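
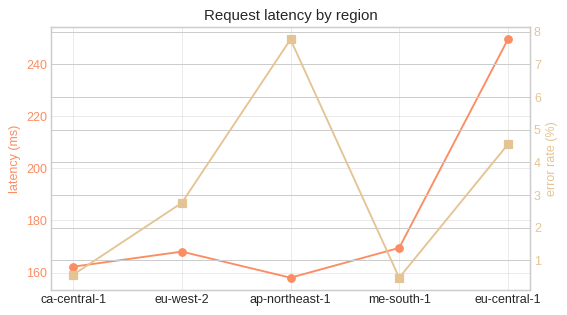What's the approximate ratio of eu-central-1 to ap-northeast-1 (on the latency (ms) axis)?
≈ 1.56×

eu-central-1 ≈ 250, ap-northeast-1 ≈ 160; 250/160 ≈ 1.56.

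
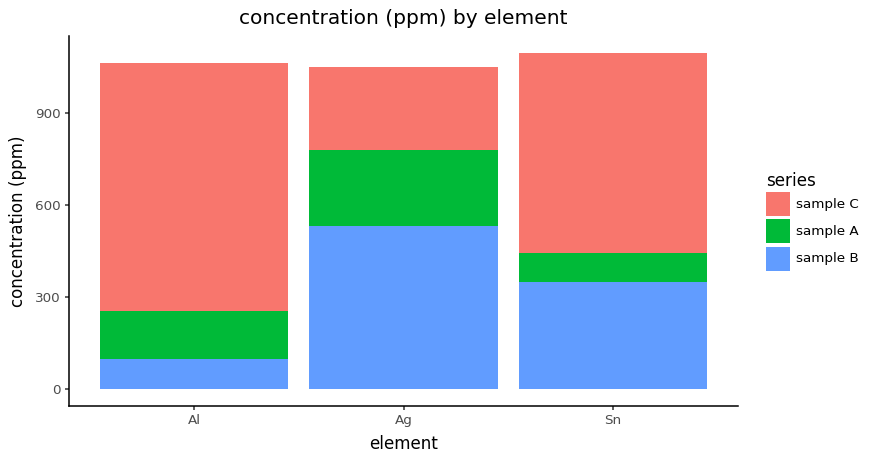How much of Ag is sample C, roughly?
≈ 300

sample C top ≈ 1100, bottom ≈ 800; segment ≈ 300.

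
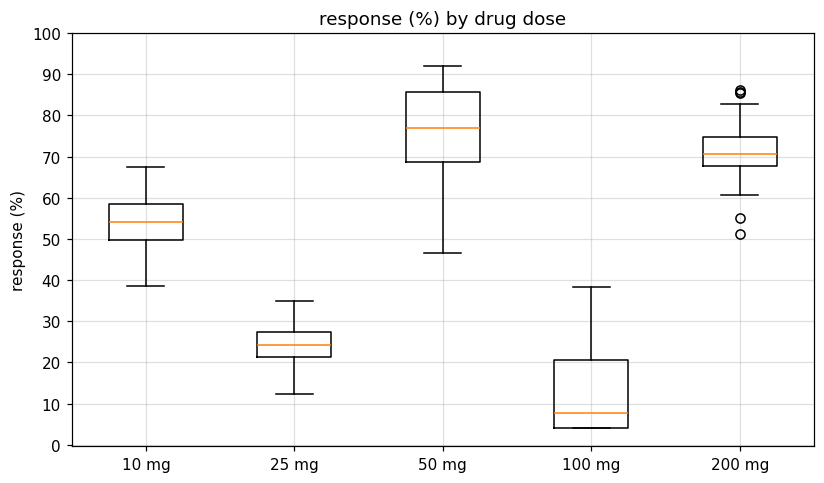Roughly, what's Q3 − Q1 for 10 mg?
≈ 10

Q3 ≈ 60, Q1 ≈ 50; IQR ≈ 10.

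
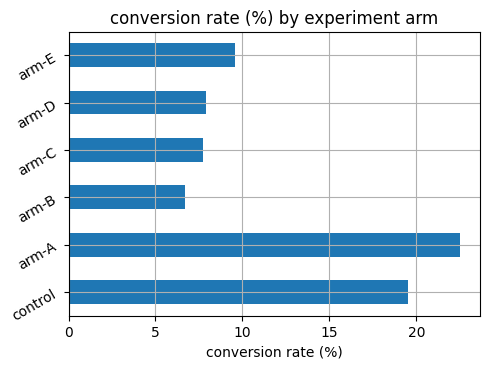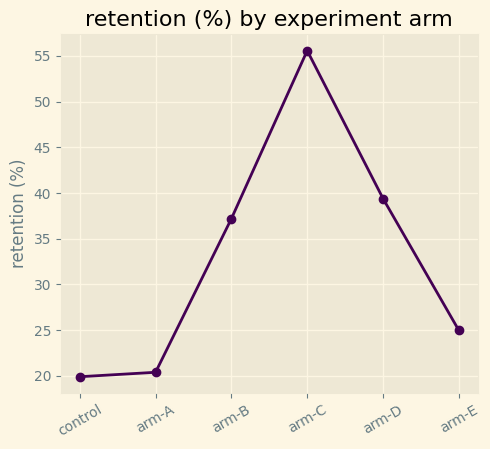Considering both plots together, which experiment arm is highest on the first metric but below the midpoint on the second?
Chart 2 median retention (%) ≈ 30; below-median experiment arms: control, arm-A, arm-E. Among those, arm-A has the highest conversion rate (%) (≈ 25).

arm-A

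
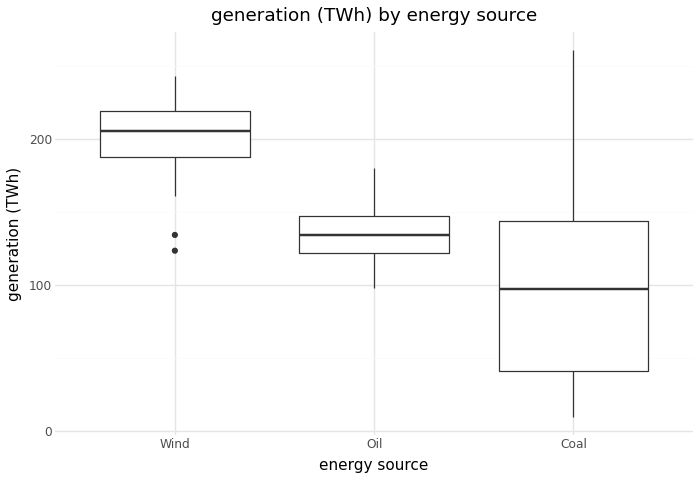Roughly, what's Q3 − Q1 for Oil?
≈ 30

Q3 ≈ 150, Q1 ≈ 120; IQR ≈ 30.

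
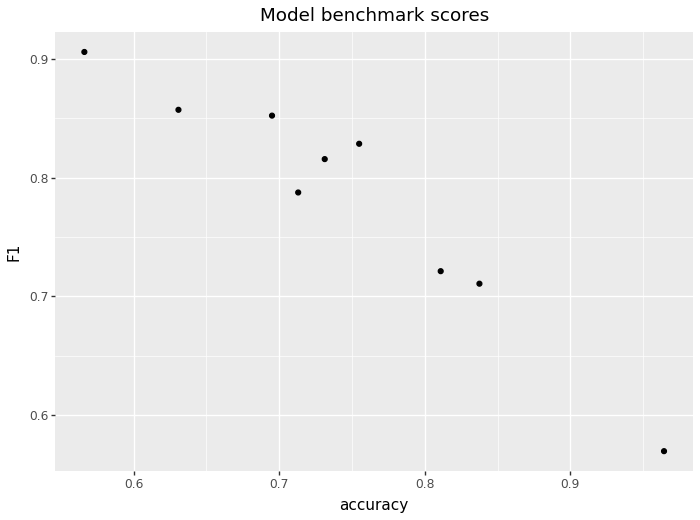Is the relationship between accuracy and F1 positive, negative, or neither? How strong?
Points are negatively correlated; strong (|r| ≈ 1.0).

negative, strong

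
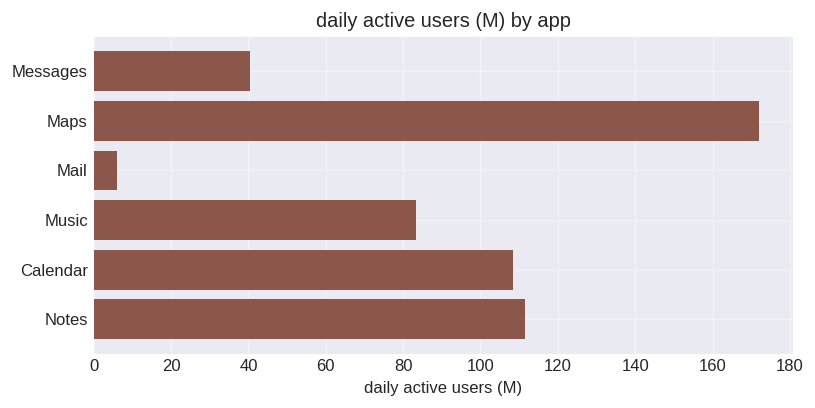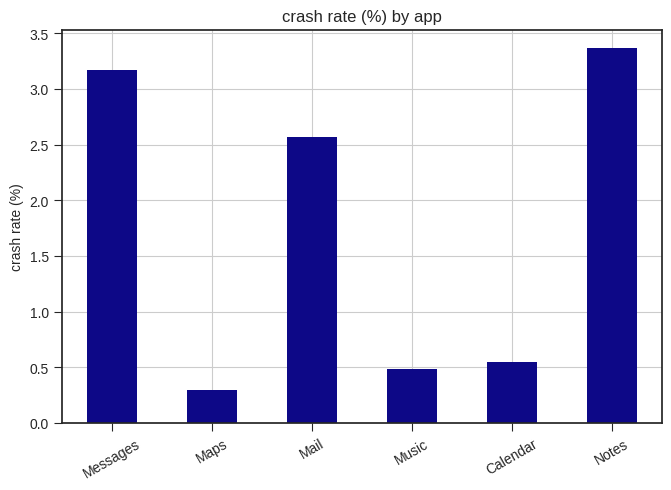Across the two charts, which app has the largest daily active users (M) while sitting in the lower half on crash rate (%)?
Chart 2 median crash rate (%) ≈ 1.5; below-median apps: Maps, Music, Calendar. Among those, Maps has the highest daily active users (M) (≈ 180).

Maps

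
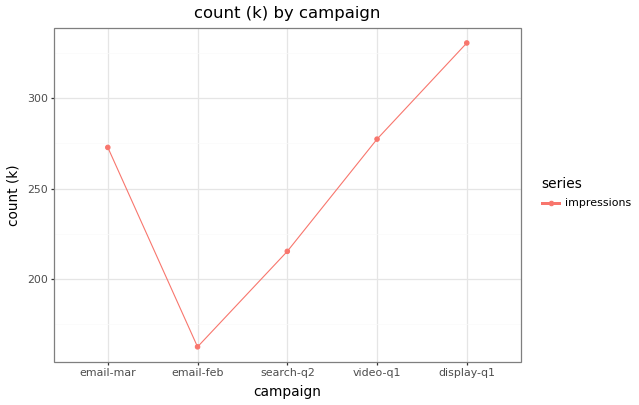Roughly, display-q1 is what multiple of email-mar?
display-q1 ≈ 340, email-mar ≈ 280; 340/280 ≈ 1.21.

≈ 1.21×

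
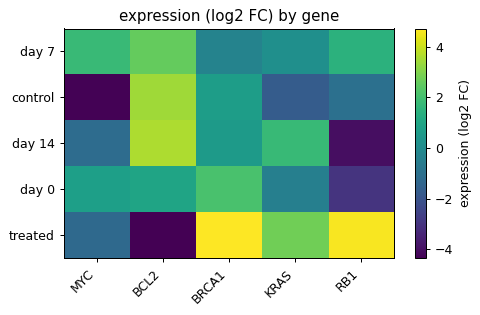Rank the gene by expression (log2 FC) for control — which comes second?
Top 3 for control: BCL2 ≈ 3, BRCA1 ≈ 1, RB1 ≈ -1.

BRCA1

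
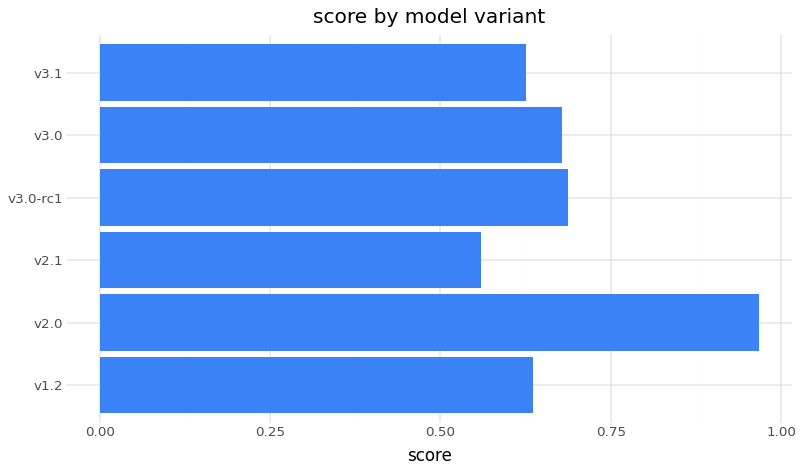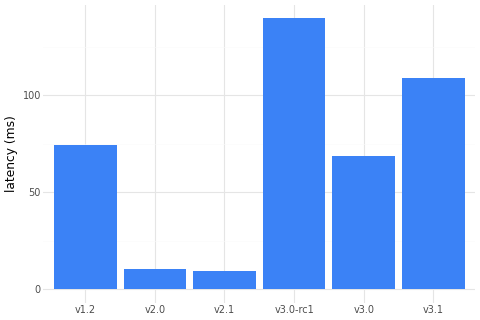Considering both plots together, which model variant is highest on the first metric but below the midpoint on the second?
Chart 2 median latency (ms) ≈ 80; below-median model variants: v2.0, v2.1, v3.0. Among those, v2.0 has the highest score (≈ 1).

v2.0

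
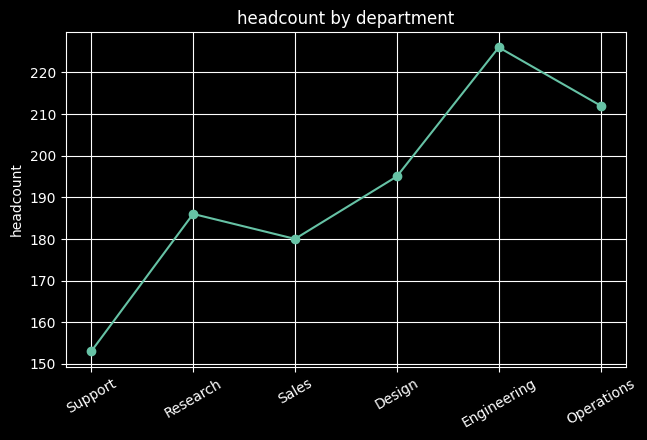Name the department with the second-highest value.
Operations

Top 3: Engineering ≈ 230, Operations ≈ 210, Design ≈ 200.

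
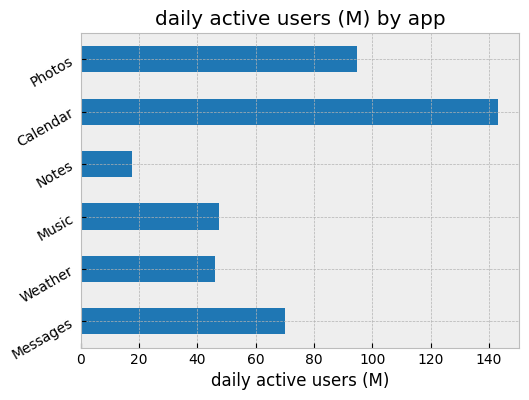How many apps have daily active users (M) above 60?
Above 60: Messages, Calendar, Photos.

3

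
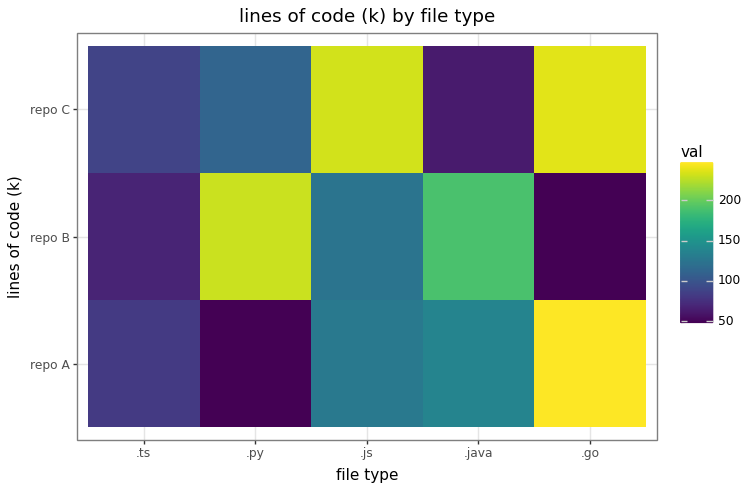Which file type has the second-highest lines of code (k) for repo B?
.java

Top 3 for repo B: .py ≈ 240, .java ≈ 200, .js ≈ 120.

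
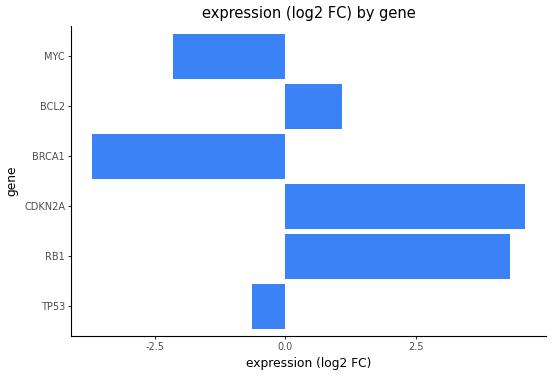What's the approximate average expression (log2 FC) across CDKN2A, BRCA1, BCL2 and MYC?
≈ 0

(5 + -4 + 1 + -2) / 4 ≈ 0.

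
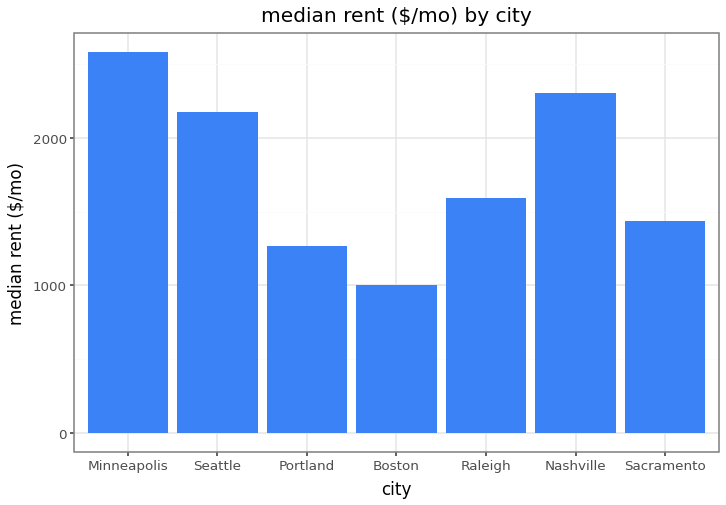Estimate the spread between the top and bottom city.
≈ 1500

Max Minneapolis ≈ 2500, min Boston ≈ 1000; range ≈ 1500.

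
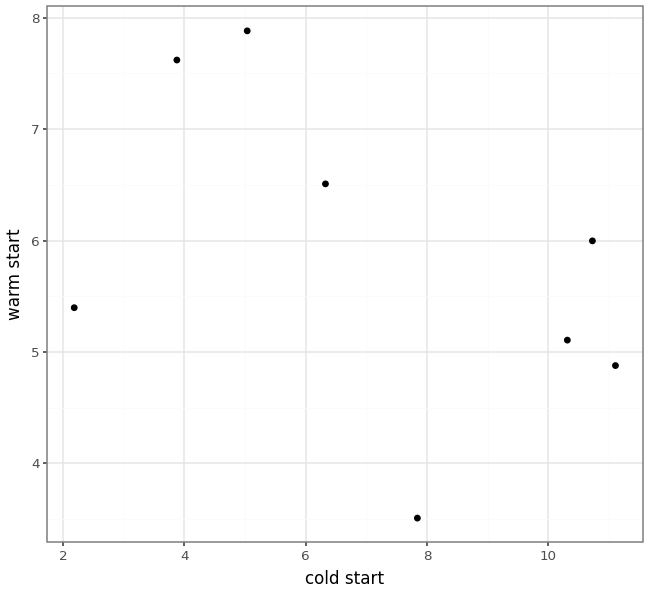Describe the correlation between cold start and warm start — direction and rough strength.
negative, moderate

Points are negatively correlated; moderate (|r| ≈ 0.5).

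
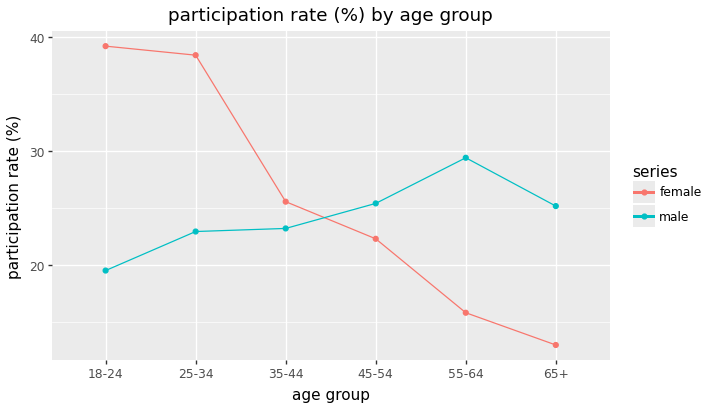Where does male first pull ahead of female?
35-44: male ≈ 25 vs female ≈ 25 (not yet); 45-54: male ≈ 25 vs female ≈ 20 (first crossover).

45-54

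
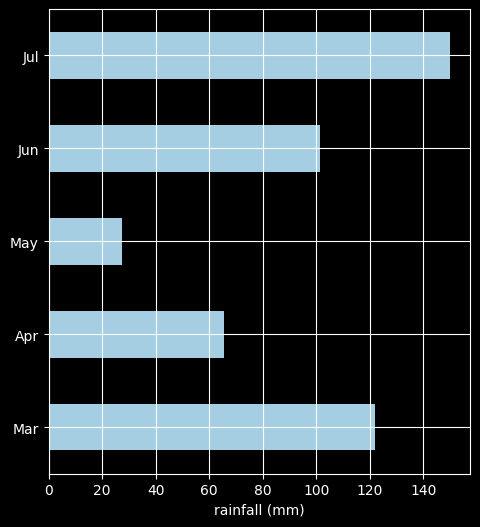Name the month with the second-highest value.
Mar

Top 3: Jul ≈ 160, Mar ≈ 120, Jun ≈ 100.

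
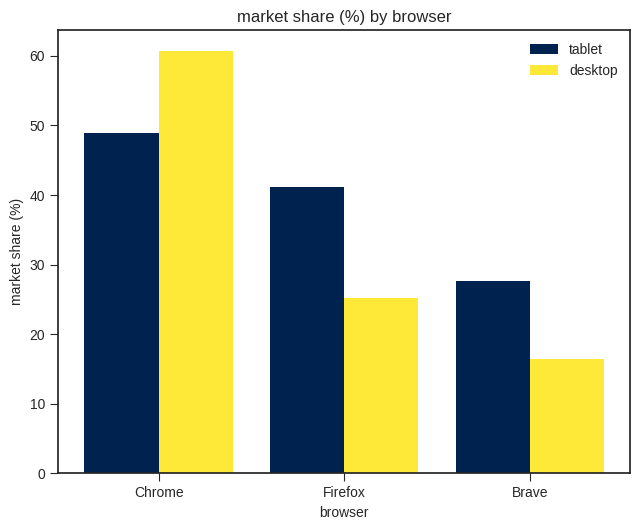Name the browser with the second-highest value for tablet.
Top 3 for tablet: Chrome ≈ 50, Firefox ≈ 40, Brave ≈ 30.

Firefox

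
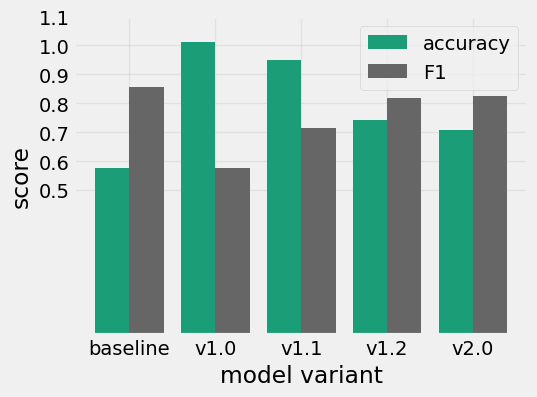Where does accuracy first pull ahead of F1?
v1.0

baseline: accuracy ≈ 0.6 vs F1 ≈ 0.9 (not yet); v1.0: accuracy ≈ 1.0 vs F1 ≈ 0.6 (first crossover).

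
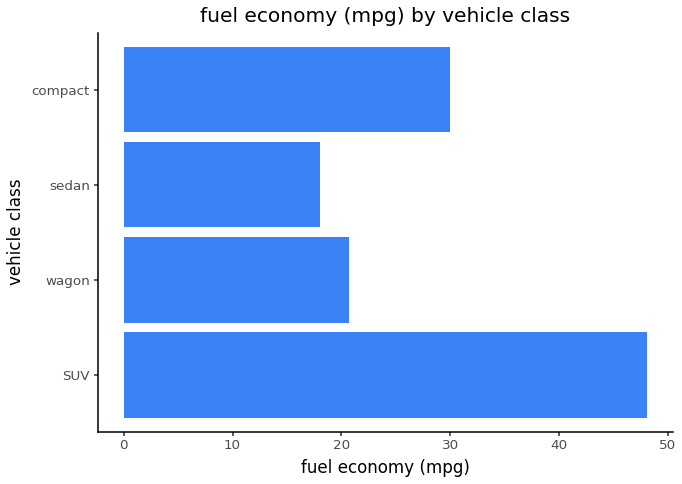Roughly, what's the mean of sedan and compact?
(20 + 30) / 2 ≈ 25.

≈ 25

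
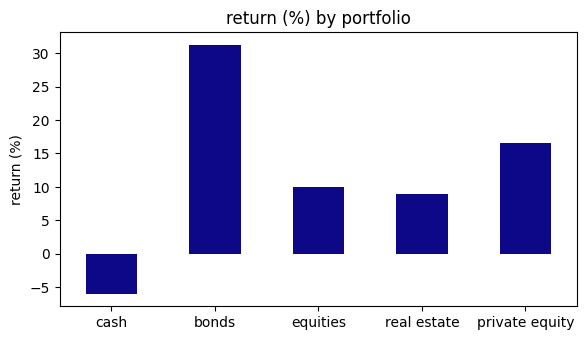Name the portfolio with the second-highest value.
private equity

Top 3: bonds ≈ 30, private equity ≈ 15, equities ≈ 10.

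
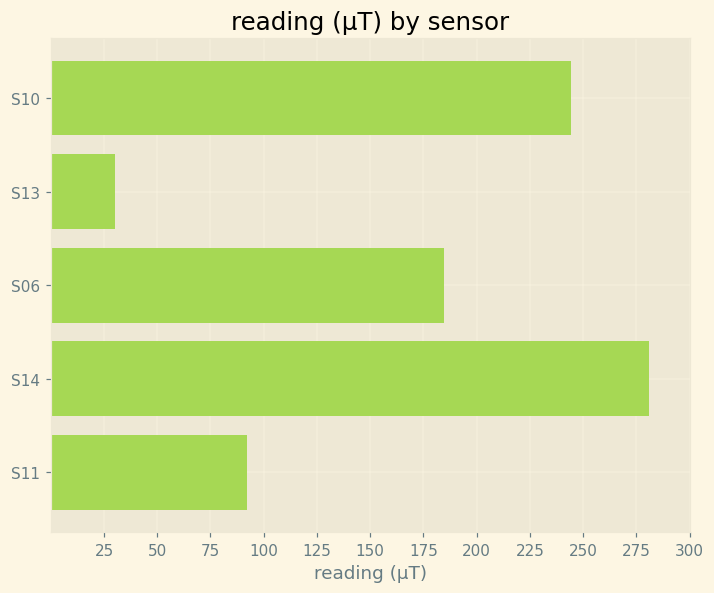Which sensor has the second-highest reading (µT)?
Top 3: S14 ≈ 275, S10 ≈ 250, S06 ≈ 175.

S10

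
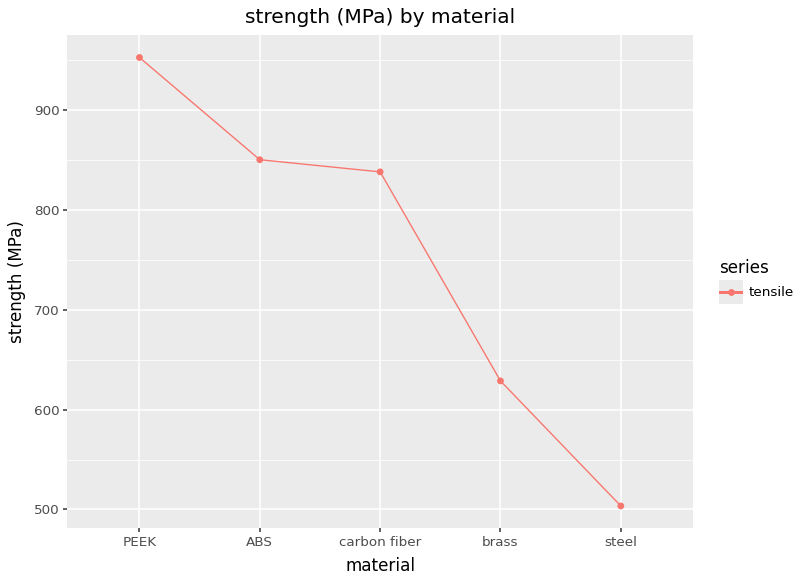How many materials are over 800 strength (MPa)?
Above 800: PEEK, ABS, carbon fiber.

3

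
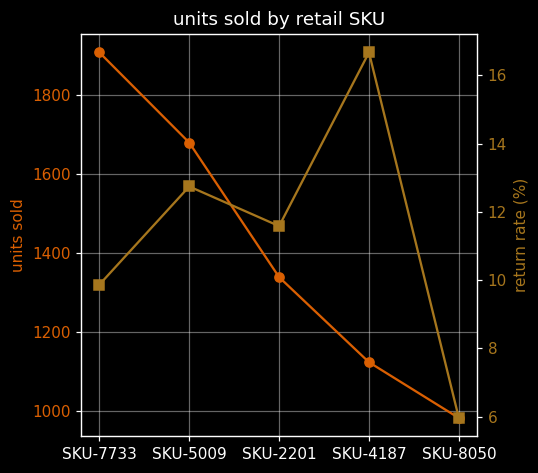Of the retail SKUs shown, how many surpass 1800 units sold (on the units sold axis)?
Above 1800: SKU-7733.

1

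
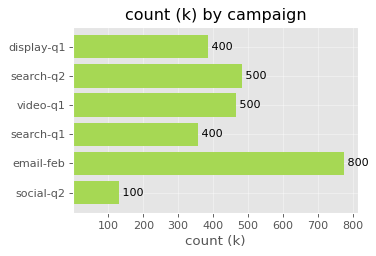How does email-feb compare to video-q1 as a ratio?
email-feb ≈ 800, video-q1 ≈ 500; 800/500 ≈ 1.6.

≈ 1.6×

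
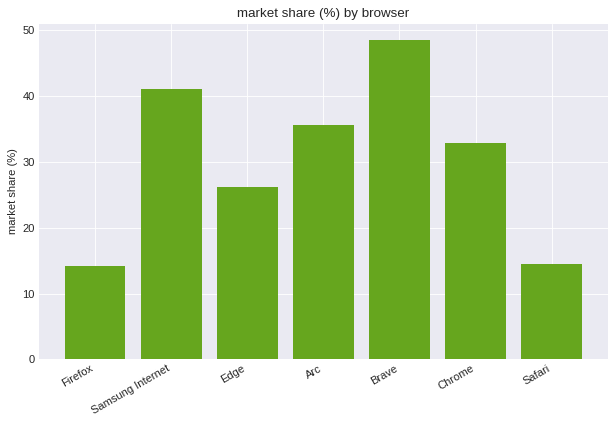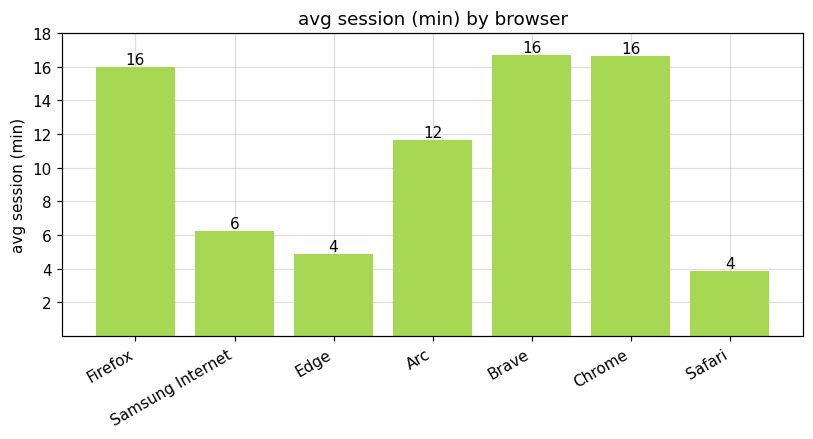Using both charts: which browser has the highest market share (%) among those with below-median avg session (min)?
Samsung Internet

Chart 2 median avg session (min) ≈ 12; below-median browsers: Samsung Internet, Edge, Safari. Among those, Samsung Internet has the highest market share (%) (≈ 40).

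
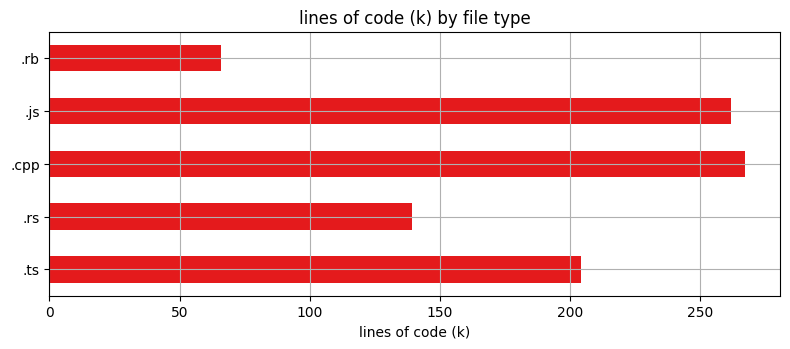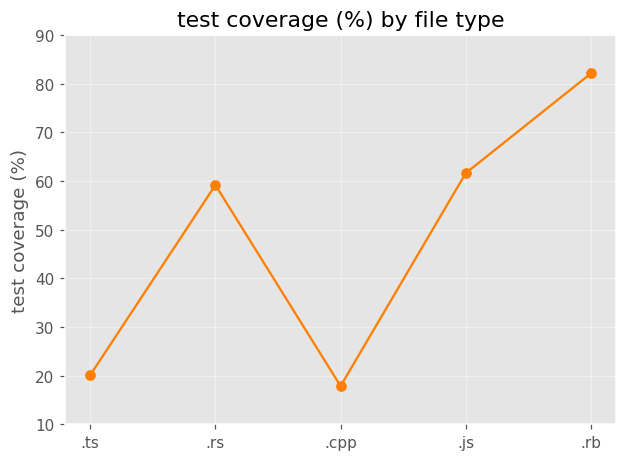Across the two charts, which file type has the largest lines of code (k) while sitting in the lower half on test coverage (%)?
Chart 2 median test coverage (%) ≈ 60; below-median file types: .ts, .cpp. Among those, .cpp has the highest lines of code (k) (≈ 275).

.cpp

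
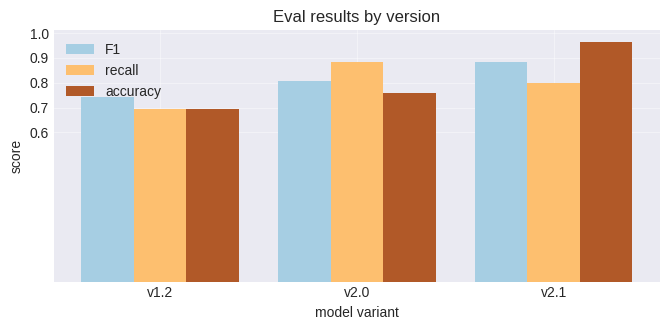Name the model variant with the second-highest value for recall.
v2.1

Top 3 for recall: v2.0 ≈ 0.9, v2.1 ≈ 0.8, v1.2 ≈ 0.7.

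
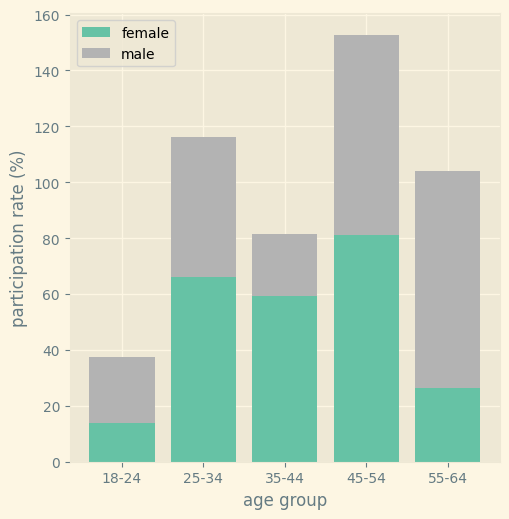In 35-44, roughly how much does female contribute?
≈ 60

female top ≈ 60, bottom ≈ 0; segment ≈ 60.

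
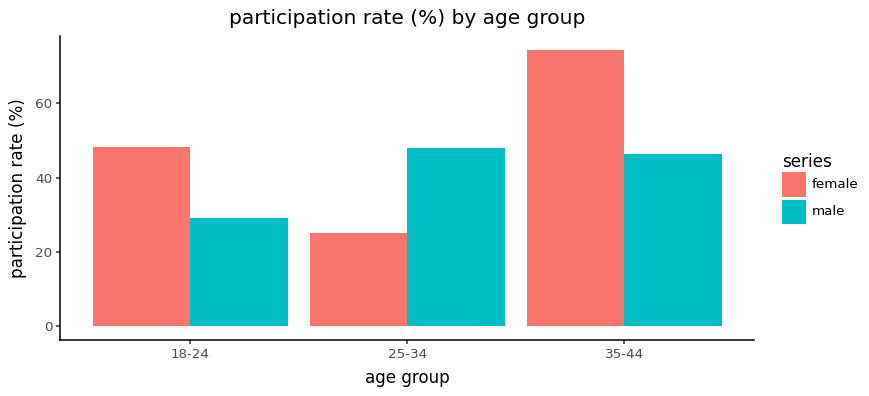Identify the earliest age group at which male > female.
18-24: male ≈ 30 vs female ≈ 50 (not yet); 25-34: male ≈ 50 vs female ≈ 30 (first crossover).

25-34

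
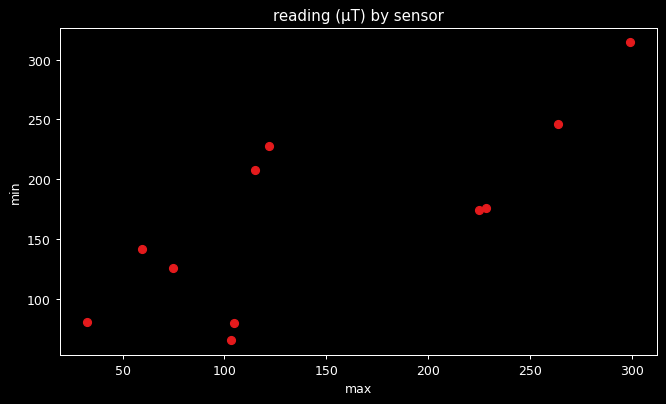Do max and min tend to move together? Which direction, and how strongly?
Points are positively correlated; strong (|r| ≈ 0.8).

positive, strong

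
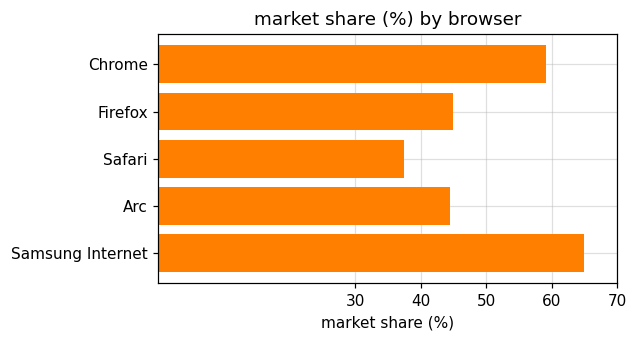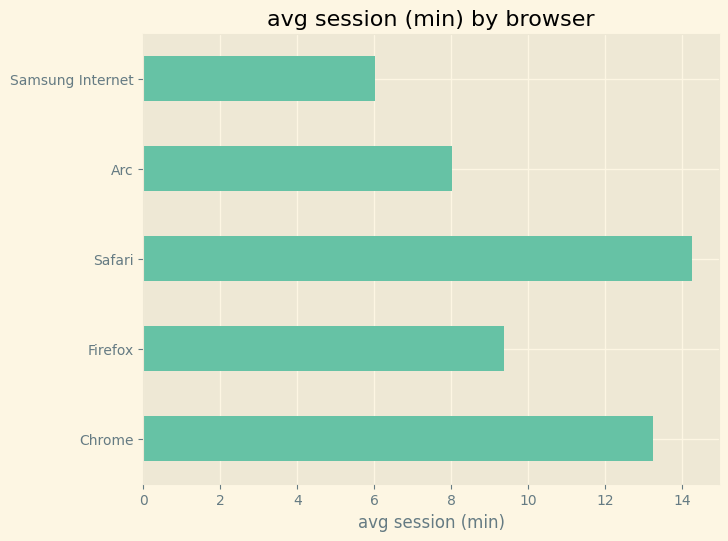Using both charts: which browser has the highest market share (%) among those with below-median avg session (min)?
Samsung Internet

Chart 2 median avg session (min) ≈ 10; below-median browsers: Arc, Samsung Internet. Among those, Samsung Internet has the highest market share (%) (≈ 60).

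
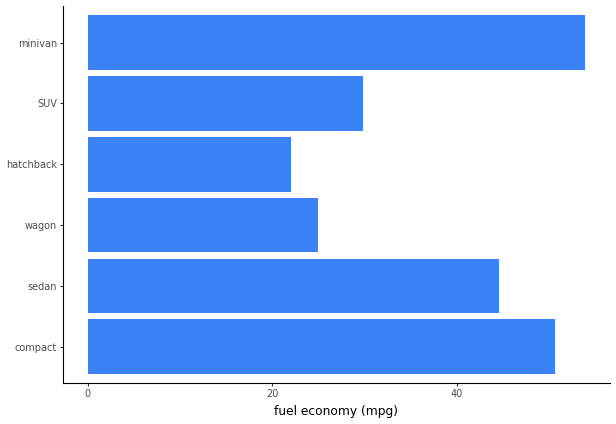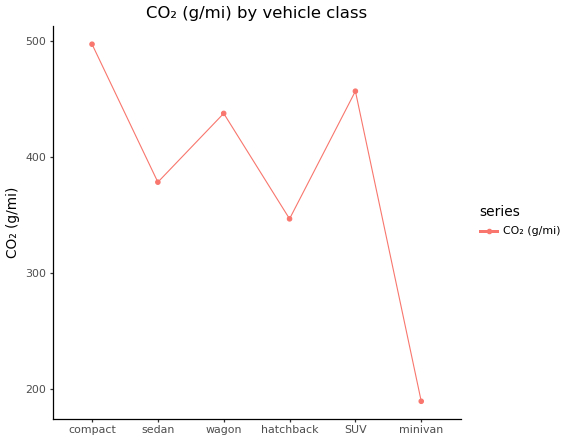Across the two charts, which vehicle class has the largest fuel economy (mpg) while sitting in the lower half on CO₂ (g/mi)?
minivan

Chart 2 median CO₂ (g/mi) ≈ 400; below-median vehicle classes: sedan, hatchback, minivan. Among those, minivan has the highest fuel economy (mpg) (≈ 55).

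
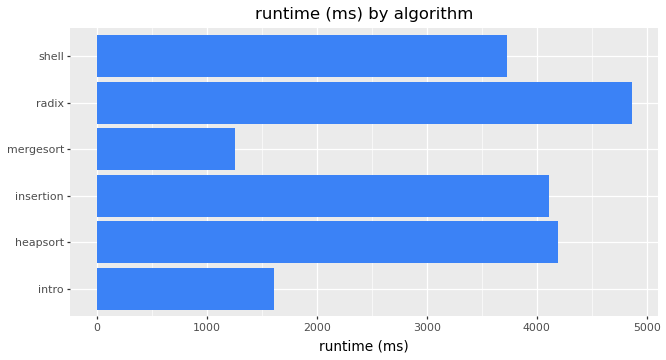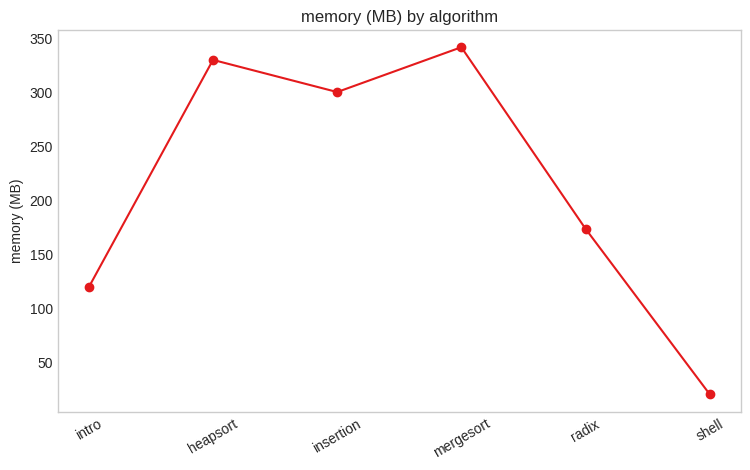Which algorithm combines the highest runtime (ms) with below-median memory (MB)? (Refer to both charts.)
Chart 2 median memory (MB) ≈ 250; below-median algorithms: intro, radix, shell. Among those, radix has the highest runtime (ms) (≈ 5000).

radix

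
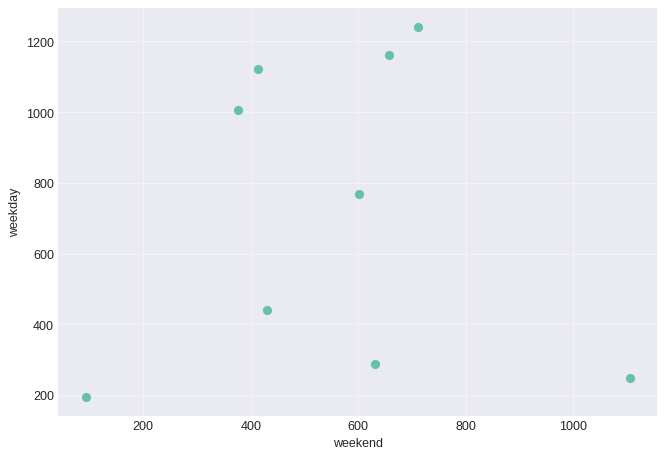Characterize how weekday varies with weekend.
Points are roughly uncorrelated; weak (|r| ≈ 0.0).

no clear correlation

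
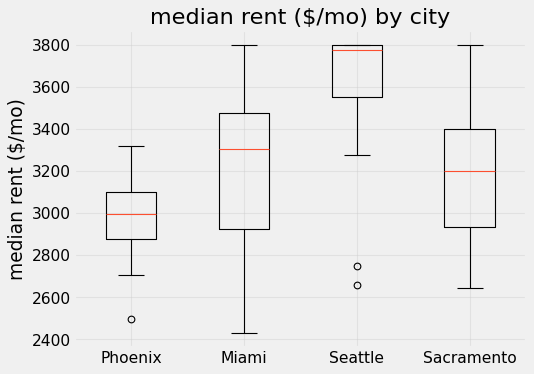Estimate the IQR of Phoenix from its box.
Q3 ≈ 3100, Q1 ≈ 2900; IQR ≈ 200.

≈ 200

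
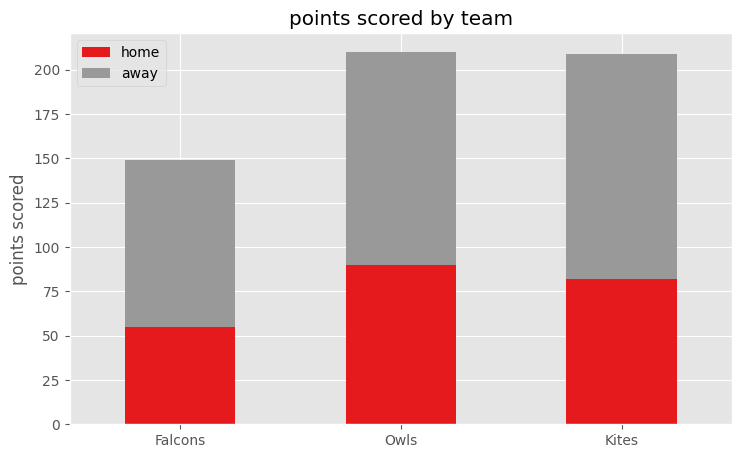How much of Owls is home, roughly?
≈ 80

home top ≈ 80, bottom ≈ 0; segment ≈ 80.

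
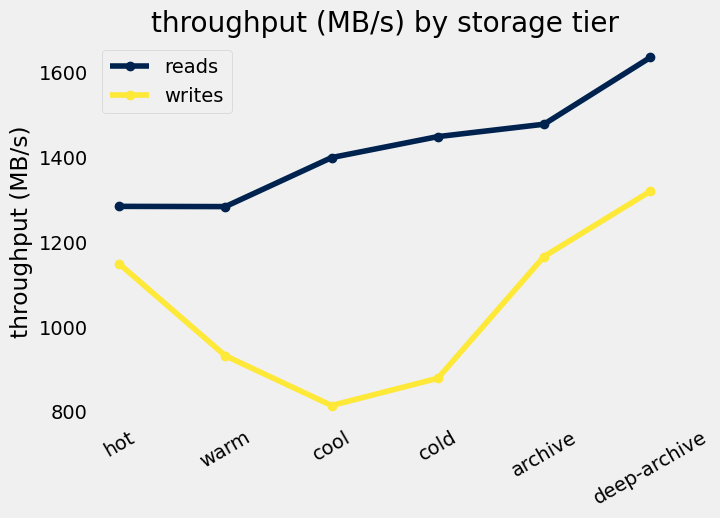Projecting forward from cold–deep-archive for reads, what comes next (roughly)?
Last three: 1400, 1500, 1600 → slope ≈ 100/step → next ≈ 1700.

≈ 1700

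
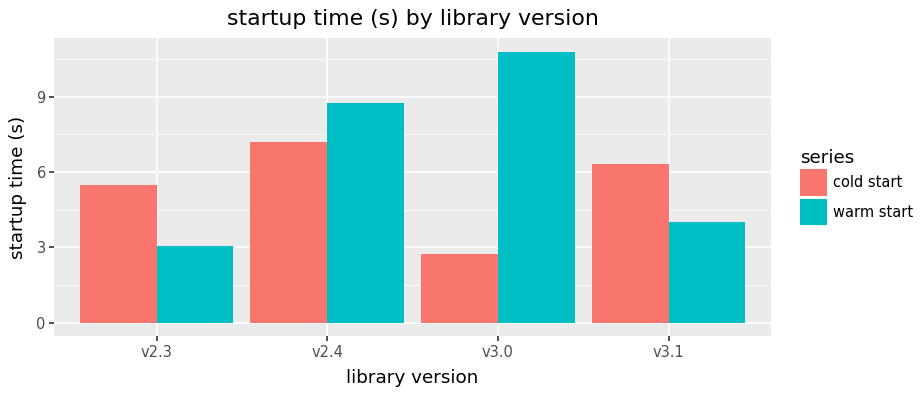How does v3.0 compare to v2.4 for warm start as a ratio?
v3.0 ≈ 11, v2.4 ≈ 9; 11/9 ≈ 1.22.

≈ 1.22×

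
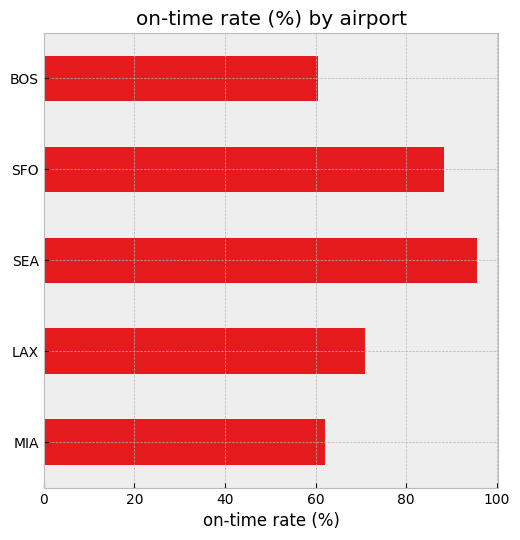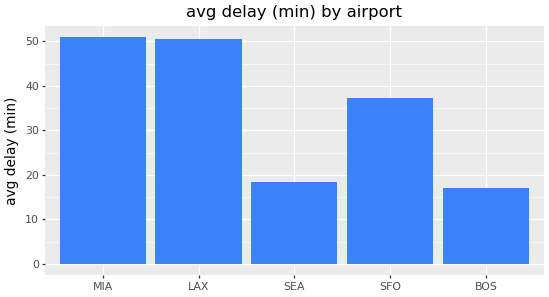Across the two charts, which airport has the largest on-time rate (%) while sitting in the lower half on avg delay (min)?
SEA

Chart 2 median avg delay (min) ≈ 35; below-median airports: SEA, BOS. Among those, SEA has the highest on-time rate (%) (≈ 100).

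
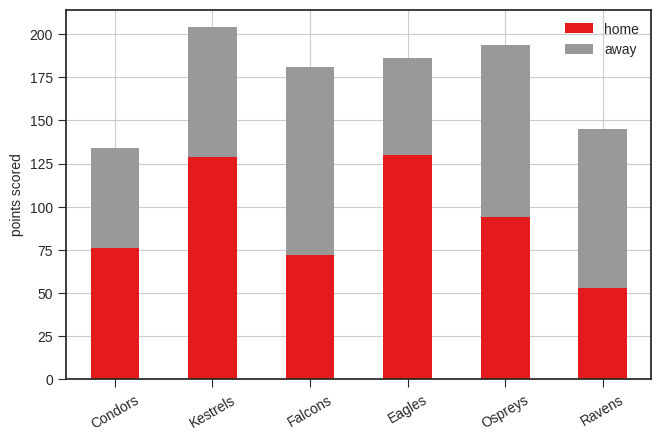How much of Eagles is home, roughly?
home top ≈ 120, bottom ≈ 0; segment ≈ 120.

≈ 120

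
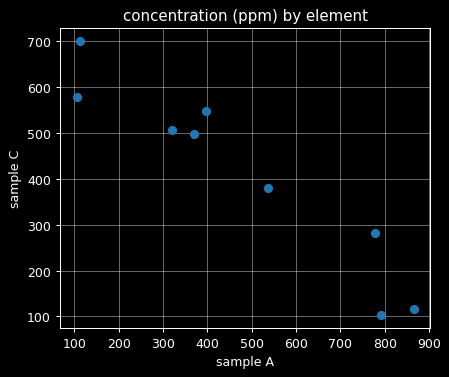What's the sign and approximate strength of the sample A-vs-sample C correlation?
Points are negatively correlated; strong (|r| ≈ 1.0).

negative, strong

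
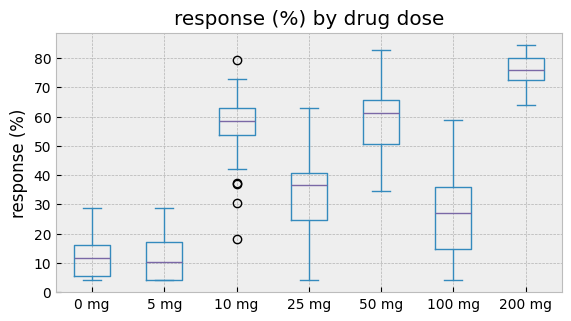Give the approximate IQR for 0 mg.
Q3 ≈ 20, Q1 ≈ 10; IQR ≈ 10.

≈ 10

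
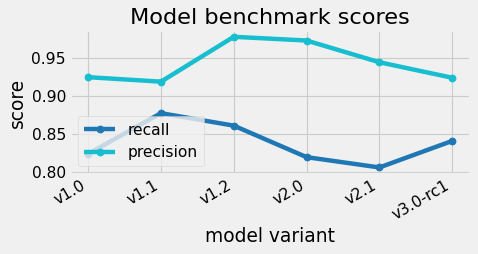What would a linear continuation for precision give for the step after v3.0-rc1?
Last three: 0.98, 0.94, 0.92 → slope ≈ -0.03/step → next ≈ 0.89.

≈ 0.89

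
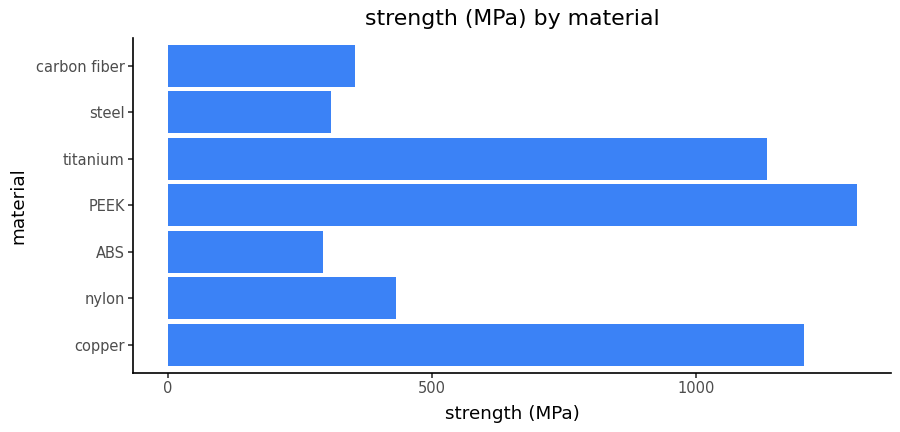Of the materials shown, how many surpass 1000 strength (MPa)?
Above 1000: copper, PEEK, titanium.

3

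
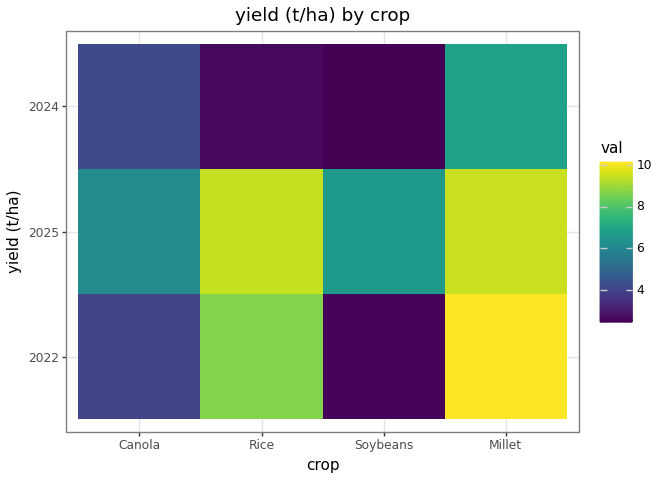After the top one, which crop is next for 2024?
Top 3 for 2024: Millet ≈ 7, Canola ≈ 4, Rice ≈ 3.

Canola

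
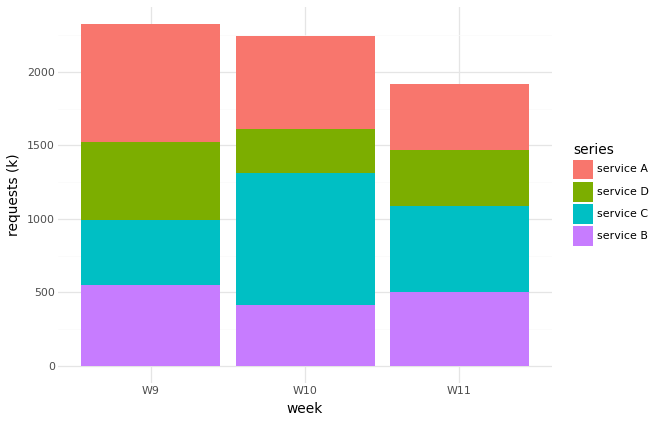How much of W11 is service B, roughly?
service B top ≈ 600, bottom ≈ 0; segment ≈ 600.

≈ 600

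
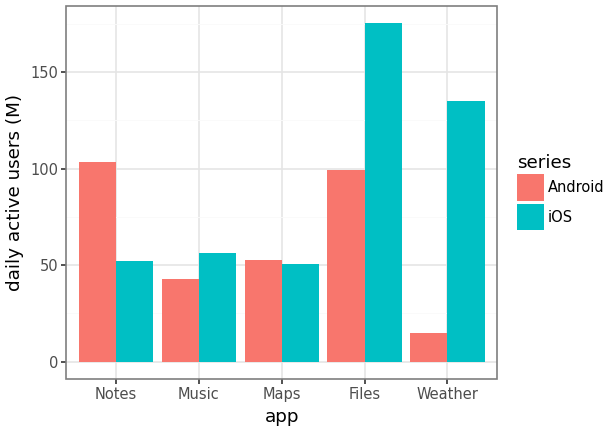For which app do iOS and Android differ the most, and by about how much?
Weather: iOS ≈ 140, Android ≈ 20 → gap ≈ 120. Next-largest (Files) is only ≈ 80.

Weather, ≈ 120 M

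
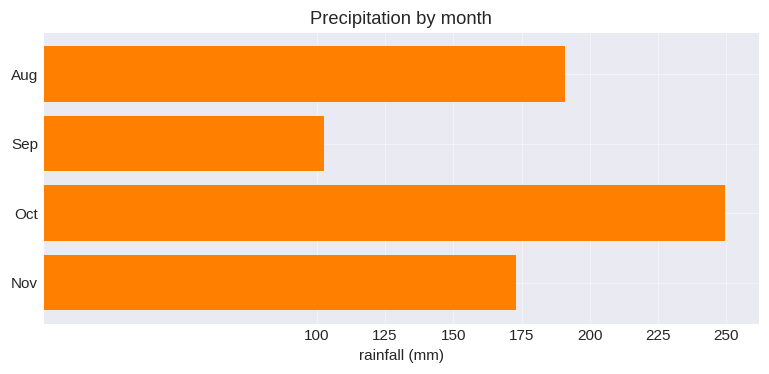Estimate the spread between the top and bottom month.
Max Oct ≈ 250, min Sep ≈ 100; range ≈ 150.

≈ 150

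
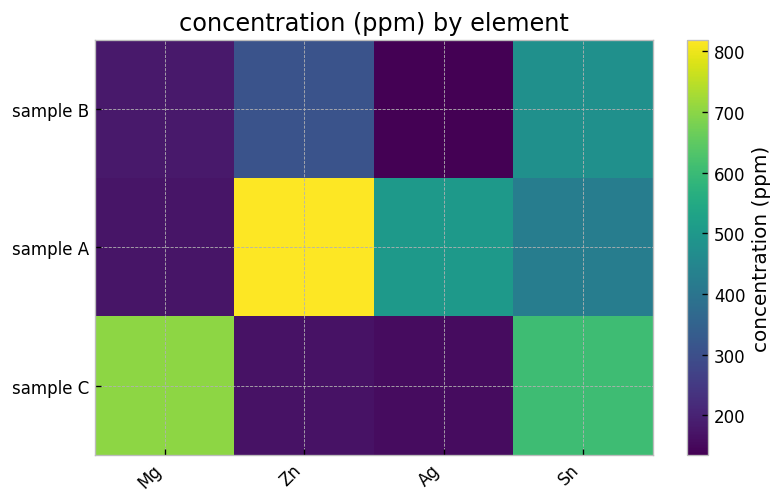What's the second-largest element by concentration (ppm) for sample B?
Zn

Top 3 for sample B: Sn ≈ 500, Zn ≈ 300, Mg ≈ 200.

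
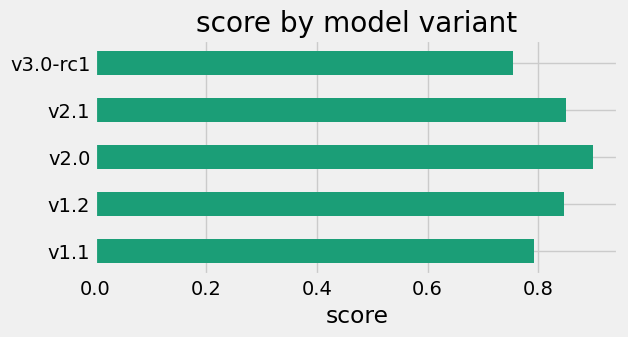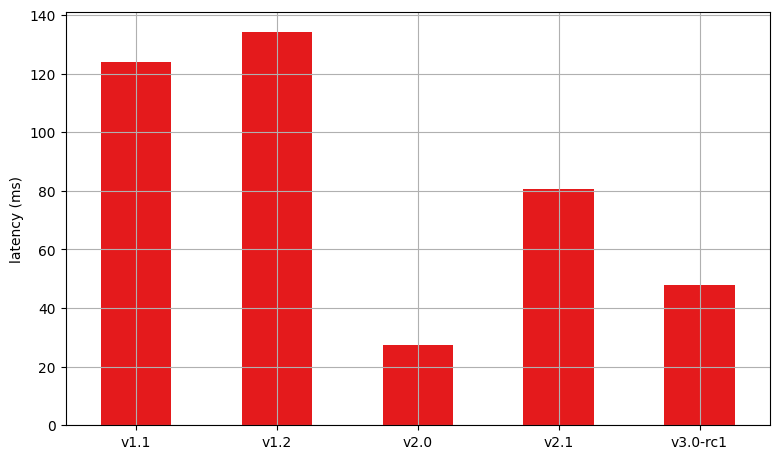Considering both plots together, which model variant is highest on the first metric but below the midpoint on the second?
Chart 2 median latency (ms) ≈ 80; below-median model variants: v2.0, v3.0-rc1. Among those, v2.0 has the highest score (≈ 0.9).

v2.0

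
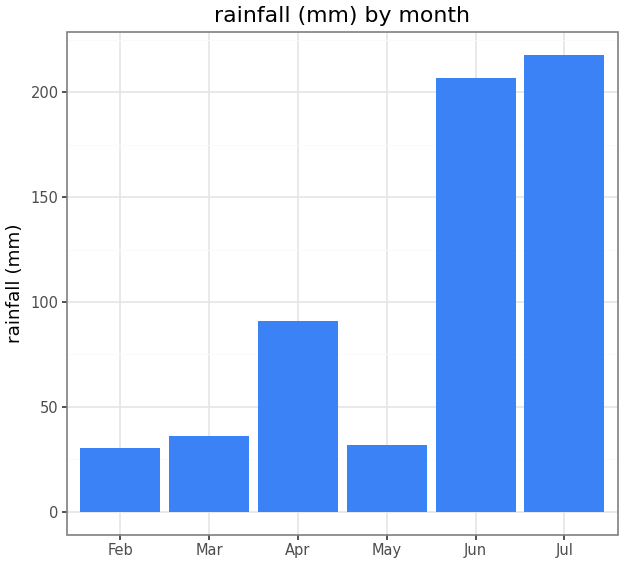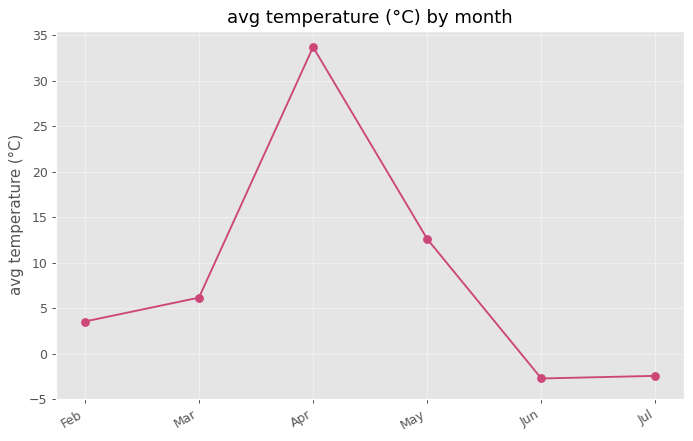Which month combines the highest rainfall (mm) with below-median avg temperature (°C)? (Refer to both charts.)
Chart 2 median avg temperature (°C) ≈ 5; below-median months: Feb, Jun, Jul. Among those, Jul has the highest rainfall (mm) (≈ 220).

Jul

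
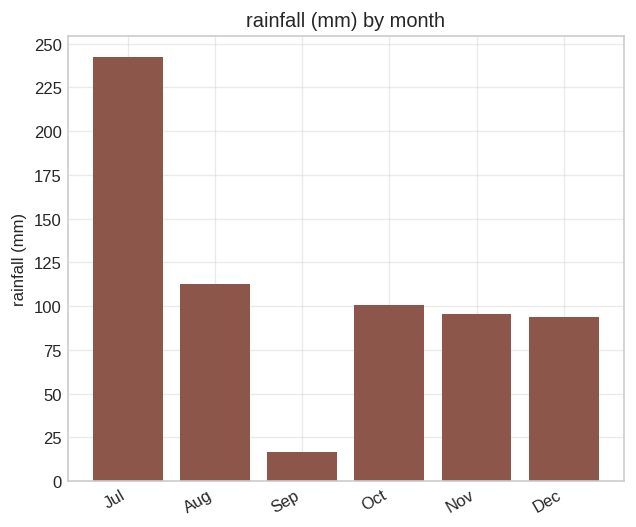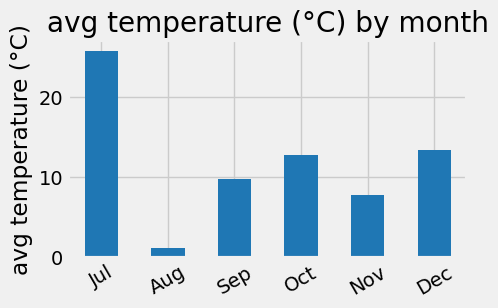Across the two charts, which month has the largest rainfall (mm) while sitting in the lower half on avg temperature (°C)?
Chart 2 median avg temperature (°C) ≈ 10; below-median months: Aug, Sep, Nov. Among those, Aug has the highest rainfall (mm) (≈ 125).

Aug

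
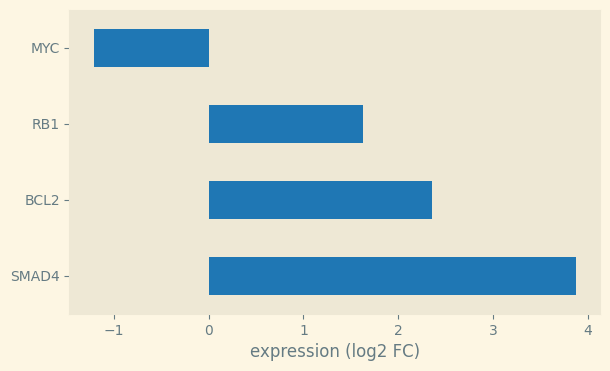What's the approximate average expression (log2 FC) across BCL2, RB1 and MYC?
(2.5 + 1.5 + -1.0) / 3 ≈ 1.

≈ 1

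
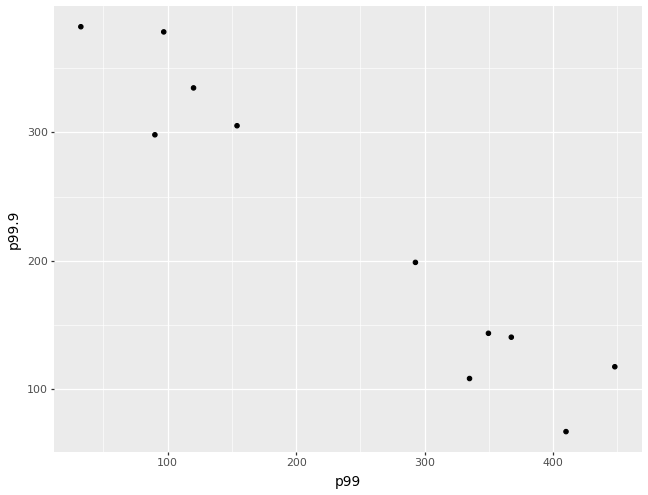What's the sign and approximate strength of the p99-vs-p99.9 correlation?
negative, strong

Points are negatively correlated; strong (|r| ≈ 1.0).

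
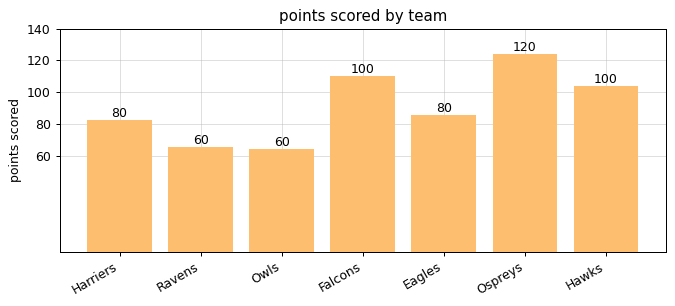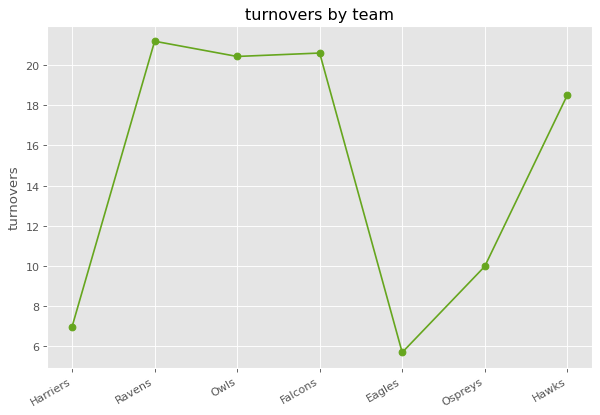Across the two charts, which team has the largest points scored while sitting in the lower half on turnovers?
Ospreys

Chart 2 median turnovers ≈ 18; below-median teams: Harriers, Eagles, Ospreys. Among those, Ospreys has the highest points scored (≈ 120).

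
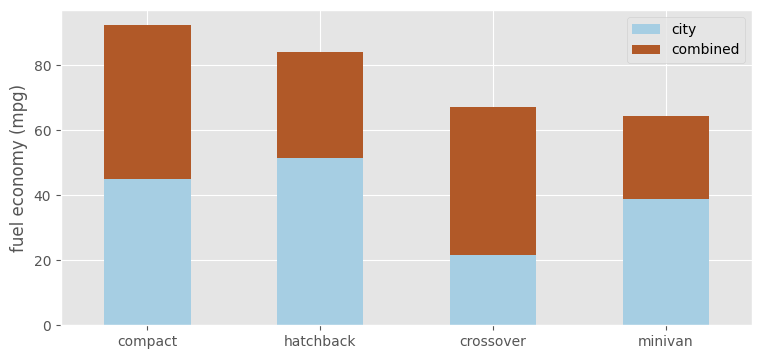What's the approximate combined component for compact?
≈ 50

combined top ≈ 90, bottom ≈ 40; segment ≈ 50.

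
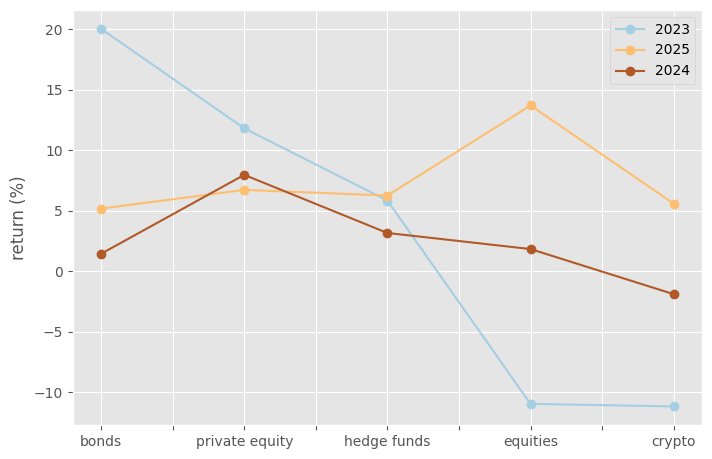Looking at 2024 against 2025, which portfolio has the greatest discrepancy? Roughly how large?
equities: 2024 ≈ 0, 2025 ≈ 15 → gap ≈ 15. Next-largest (crypto) is only ≈ 5.

equities, ≈ 15 %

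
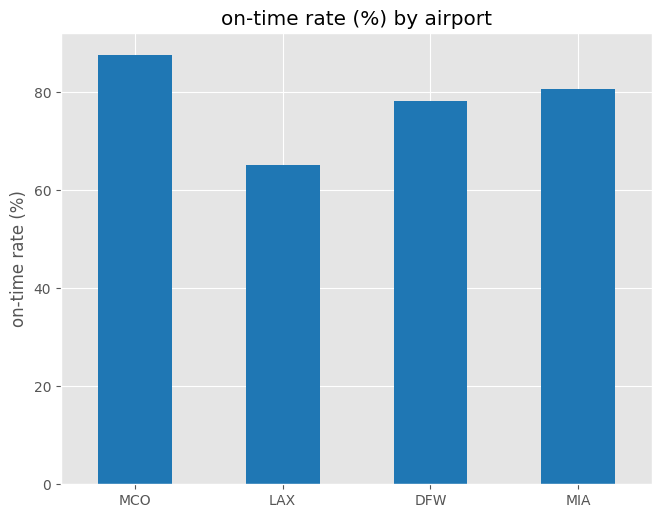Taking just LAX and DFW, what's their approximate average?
(70 + 80) / 2 ≈ 75.

≈ 75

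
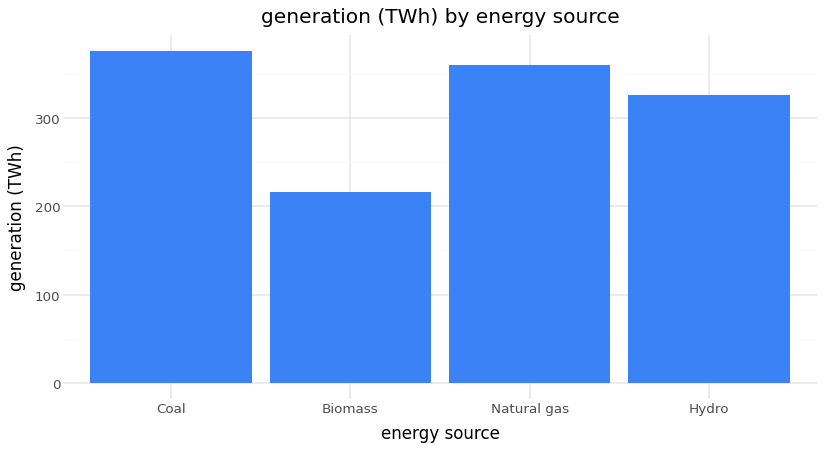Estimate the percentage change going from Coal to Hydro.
Coal ≈ 400, Hydro ≈ 350; (350 − 400) / 400 ≈ -12.5%.

≈ -12.5%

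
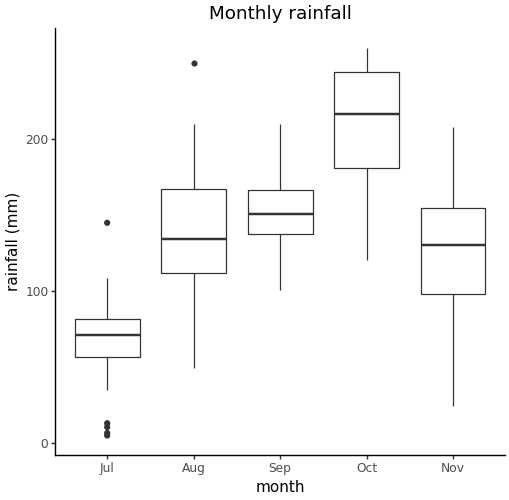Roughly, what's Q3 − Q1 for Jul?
≈ 20

Q3 ≈ 80, Q1 ≈ 60; IQR ≈ 20.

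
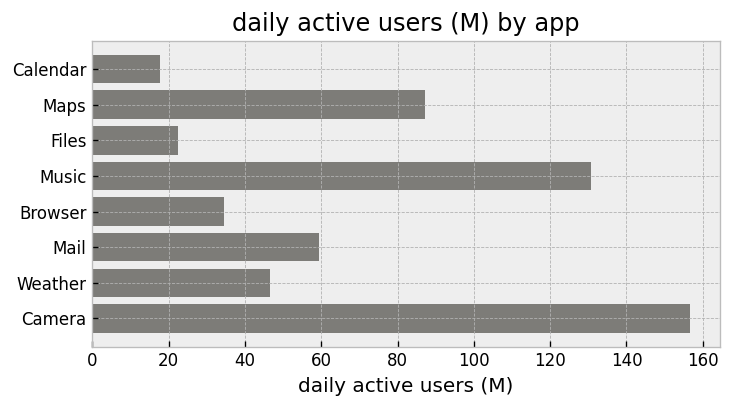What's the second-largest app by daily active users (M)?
Music

Top 3: Camera ≈ 160, Music ≈ 140, Maps ≈ 80.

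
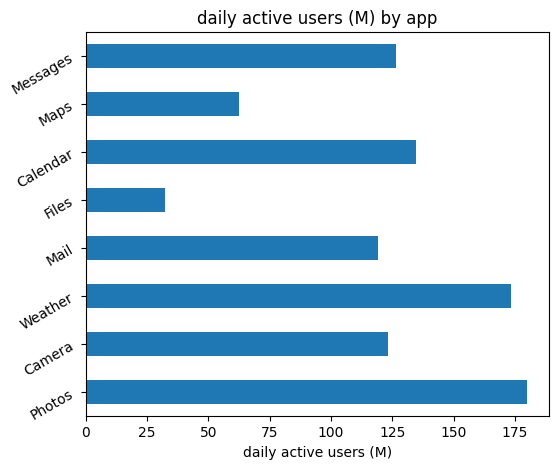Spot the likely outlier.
Files ≈ 40; the rest sit between ≈ 60 and ≈ 180.

Files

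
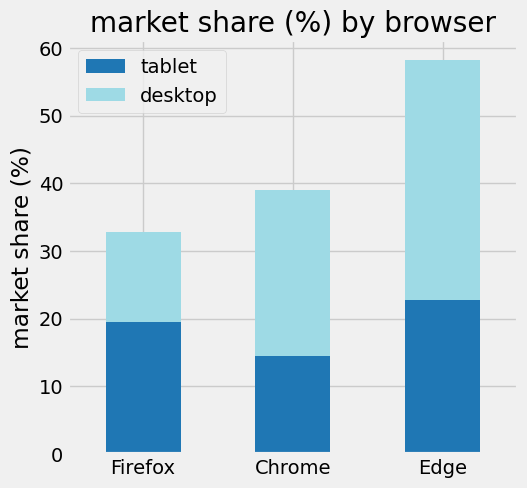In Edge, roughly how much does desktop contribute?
desktop top ≈ 60, bottom ≈ 25; segment ≈ 35.

≈ 35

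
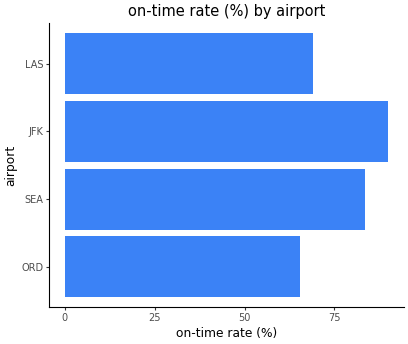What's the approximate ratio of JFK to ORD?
JFK ≈ 90, ORD ≈ 70; 90/70 ≈ 1.29.

≈ 1.29×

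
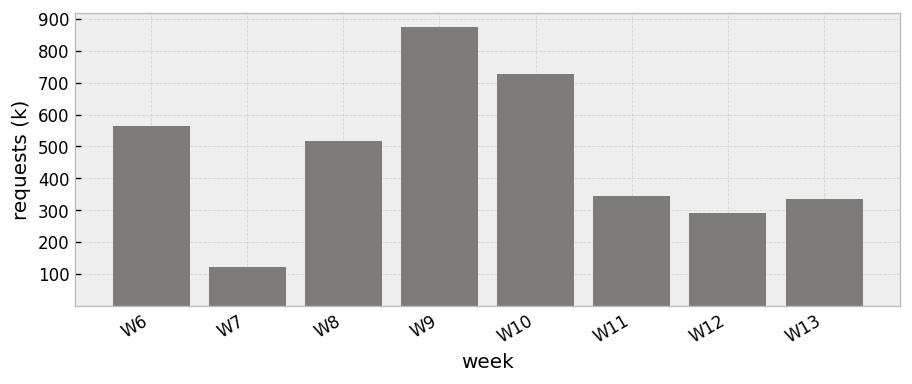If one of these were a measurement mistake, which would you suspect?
W9

W9 ≈ 900; the rest sit between ≈ 100 and ≈ 700.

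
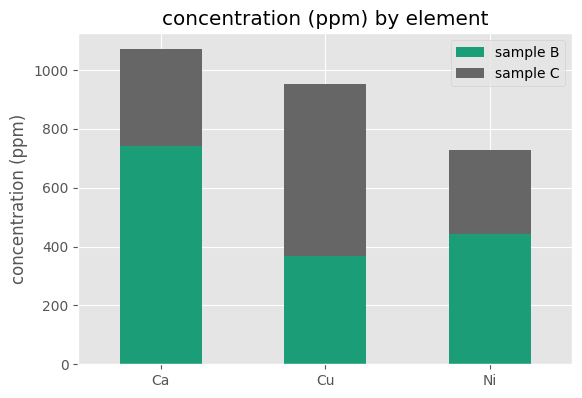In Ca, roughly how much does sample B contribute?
sample B top ≈ 700, bottom ≈ 0; segment ≈ 700.

≈ 700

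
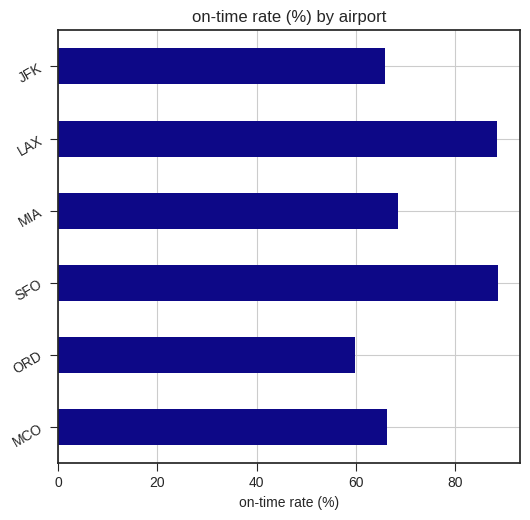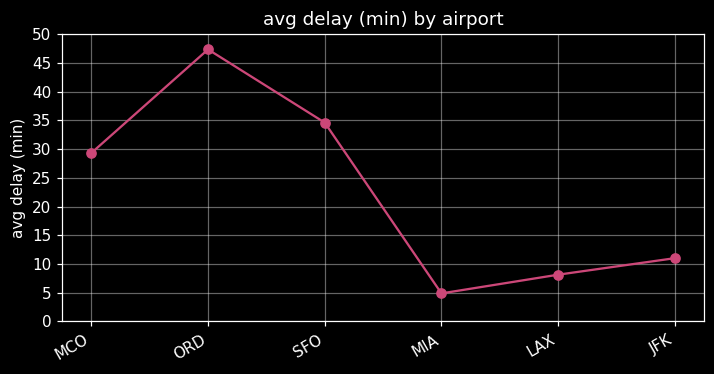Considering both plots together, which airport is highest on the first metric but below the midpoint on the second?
Chart 2 median avg delay (min) ≈ 20; below-median airports: MIA, LAX, JFK. Among those, LAX has the highest on-time rate (%) (≈ 90).

LAX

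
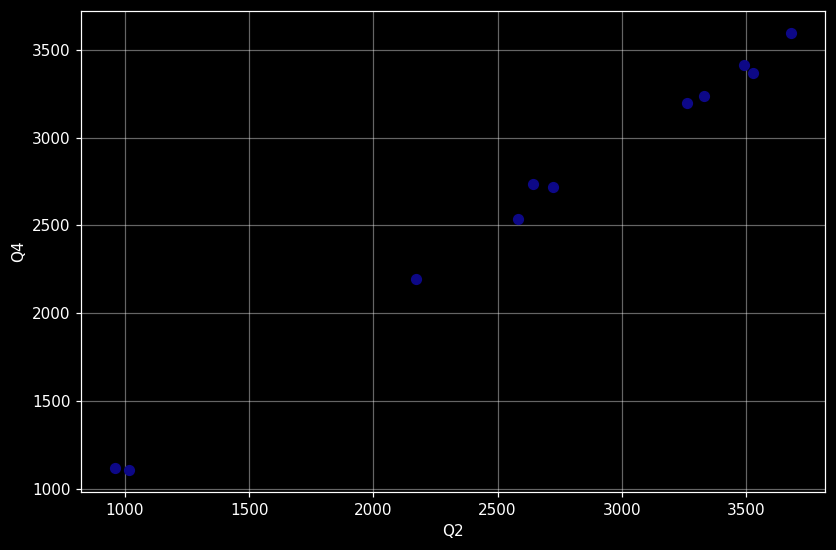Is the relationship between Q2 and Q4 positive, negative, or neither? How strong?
Points are positively correlated; strong (|r| ≈ 1.0).

positive, strong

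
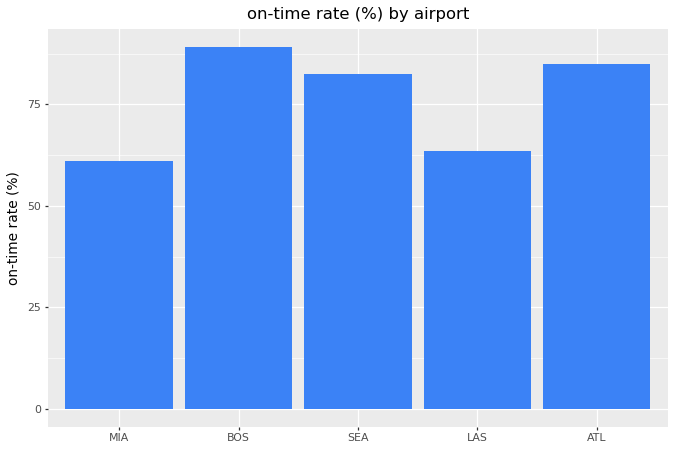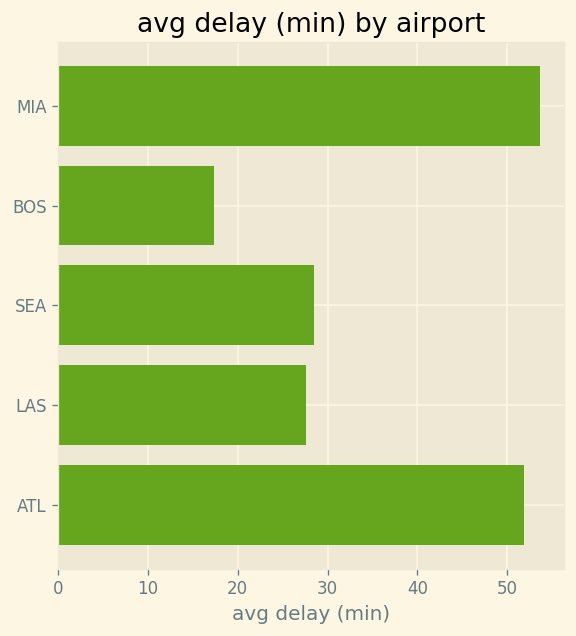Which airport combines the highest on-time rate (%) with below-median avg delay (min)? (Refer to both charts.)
Chart 2 median avg delay (min) ≈ 30; below-median airports: BOS, LAS. Among those, BOS has the highest on-time rate (%) (≈ 90).

BOS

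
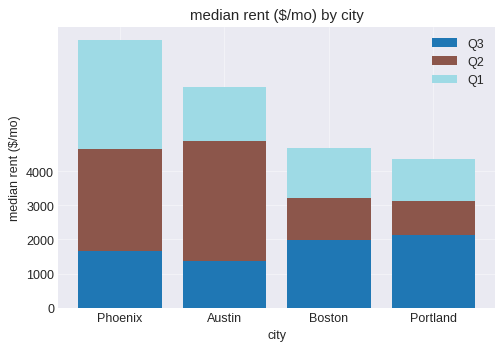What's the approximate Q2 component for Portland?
Q2 top ≈ 3000, bottom ≈ 2000; segment ≈ 1000.

≈ 1000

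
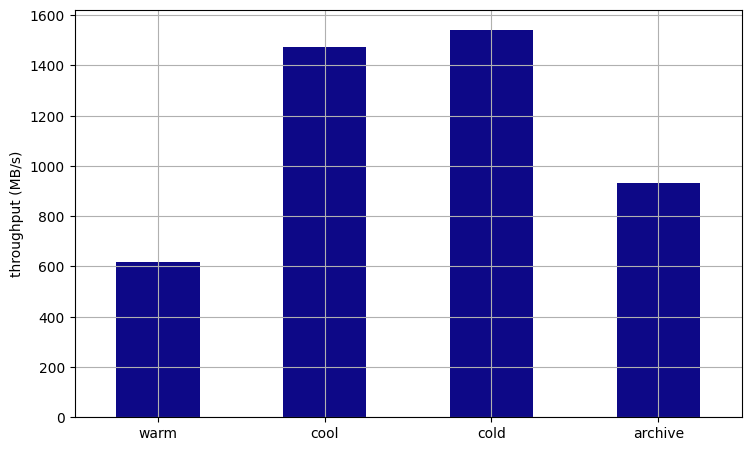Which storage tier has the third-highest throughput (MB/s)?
Top 4: cold ≈ 1600, cool ≈ 1400, archive ≈ 1000, warm ≈ 600.

archive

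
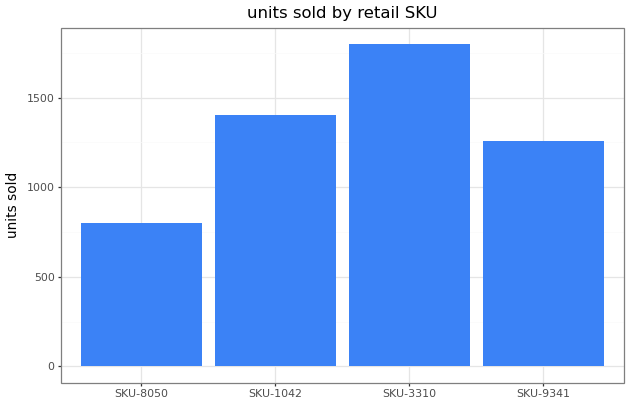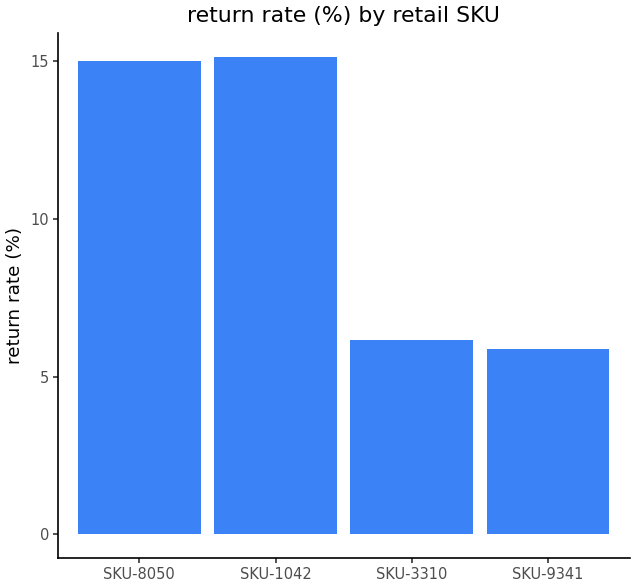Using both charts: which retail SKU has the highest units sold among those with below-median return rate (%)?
SKU-3310

Chart 2 median return rate (%) ≈ 10; below-median retail SKUs: SKU-3310, SKU-9341. Among those, SKU-3310 has the highest units sold (≈ 1800).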